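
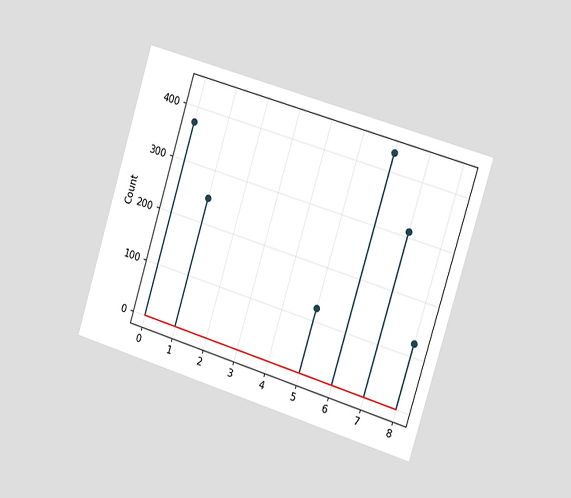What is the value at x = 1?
The chart is tilted about 17° clockwise and viewed slightly from the right. The stem at x=1 reaches 248.

248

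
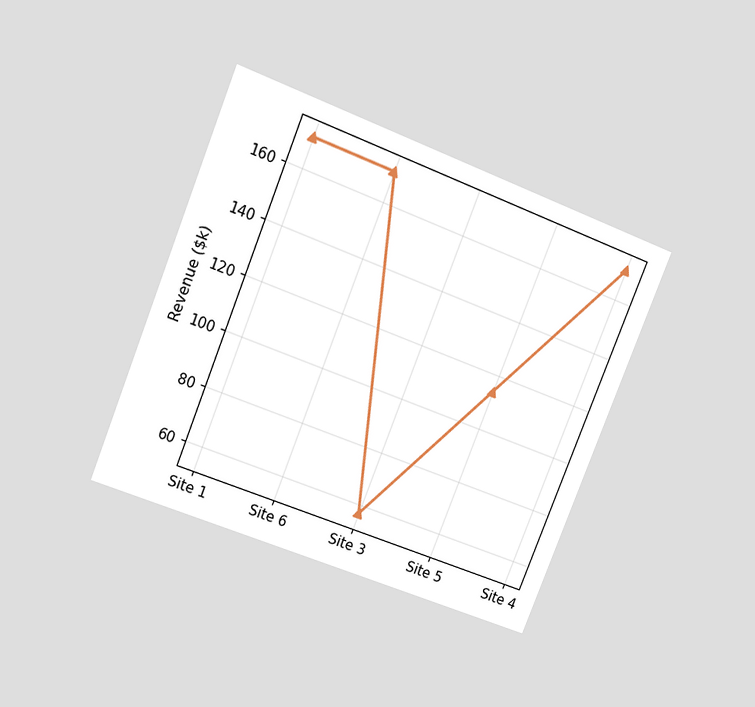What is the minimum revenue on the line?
$57k

The chart is tilted about 22° clockwise and viewed at a slight angle. The lowest point is at Site 3, and reading across to the y-axis gives $57k.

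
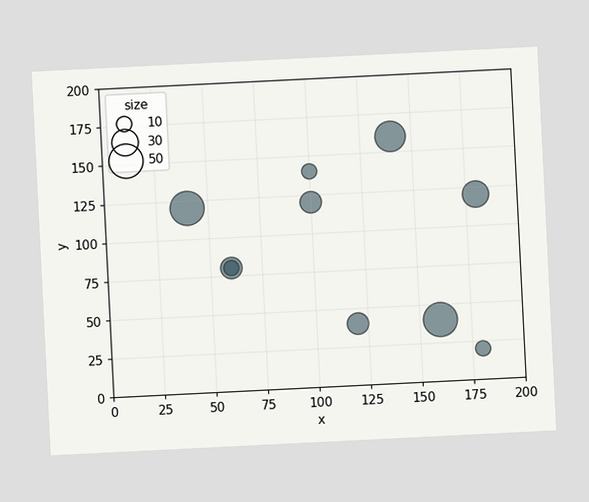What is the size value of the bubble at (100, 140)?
The chart is tilted about 3° counter-clockwise. Matching the bubble at (100, 140) against the size legend gives 10.

10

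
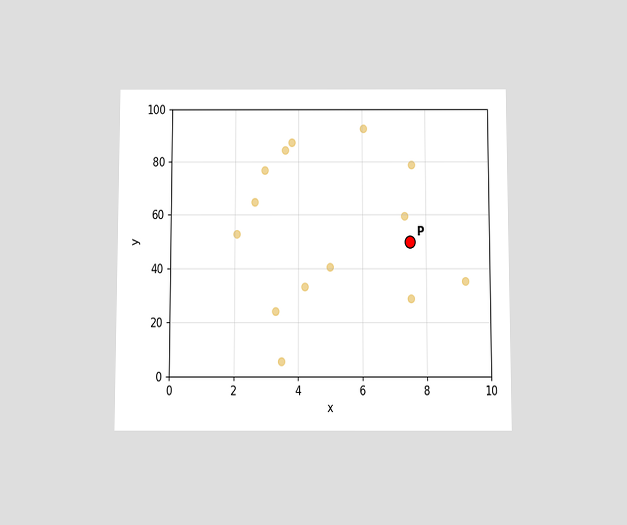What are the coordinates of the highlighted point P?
The chart is viewed slightly from below. Following the gridlines from P to each axis, P sits at (7.5, 50).

(7.5, 50)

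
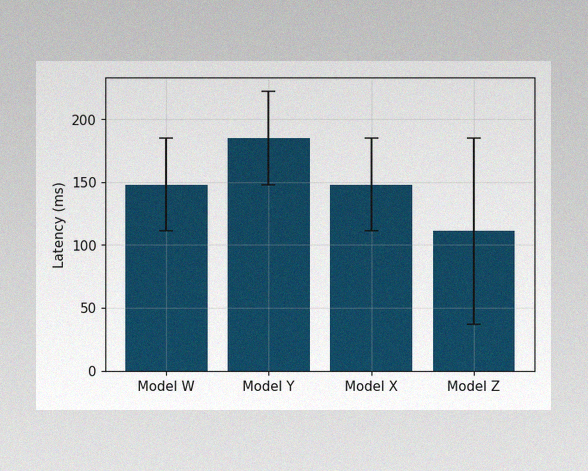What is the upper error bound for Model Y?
222ms

The image has some photo noise and uneven lighting. The Model Y bar's upper whisker reaches 222ms.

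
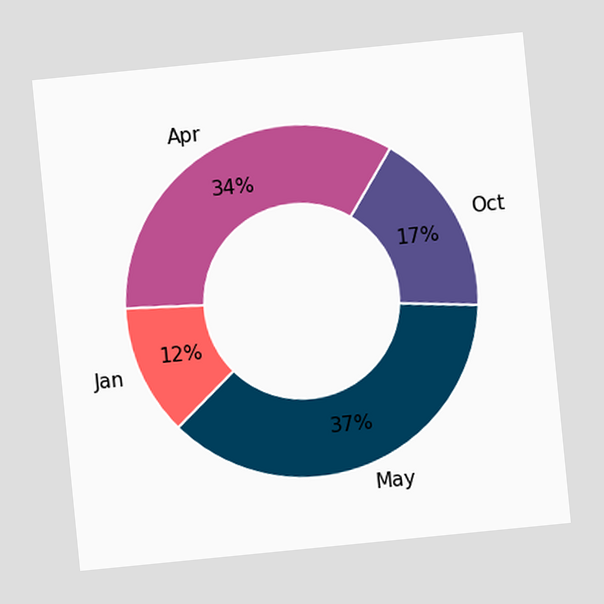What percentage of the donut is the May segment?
37%

The chart is tilted about 6° counter-clockwise. The May segment takes up 37% of the ring.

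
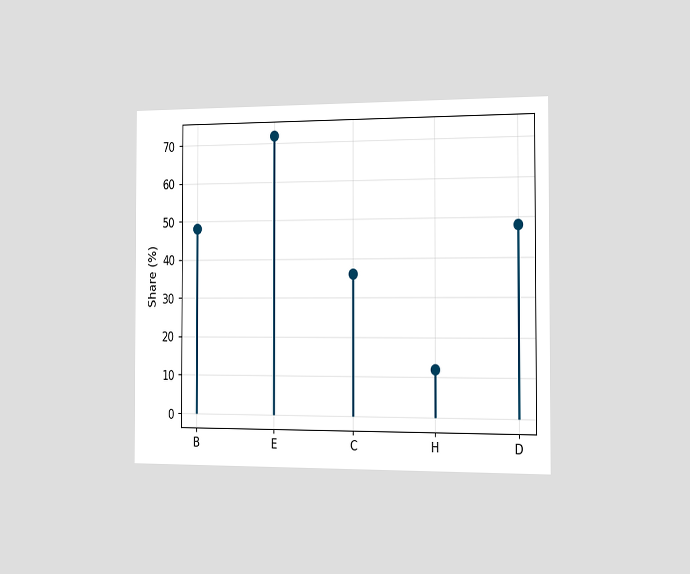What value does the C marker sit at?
36%

The chart is viewed slightly from the right. The C marker sits at 36%.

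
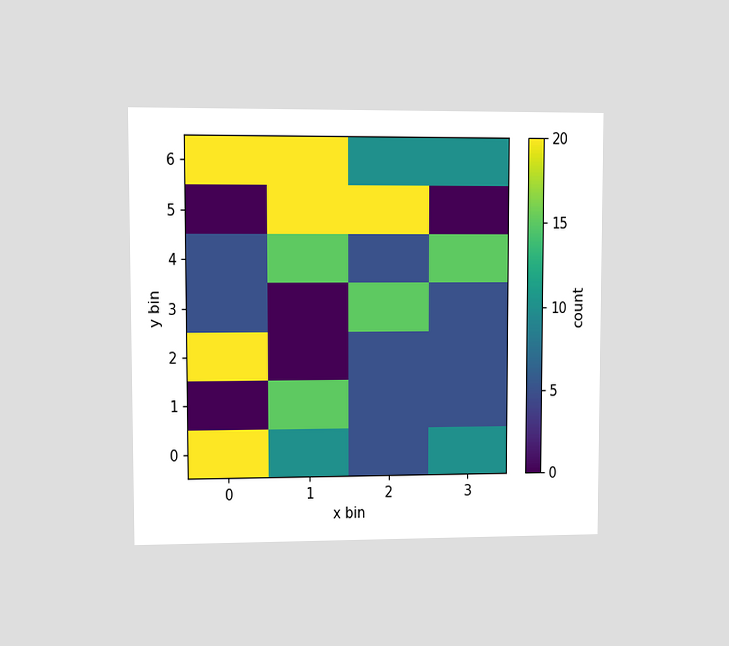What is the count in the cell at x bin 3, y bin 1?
The chart is viewed at a slight angle. Matching the cell (3, 1) against the colorbar gives 5.

5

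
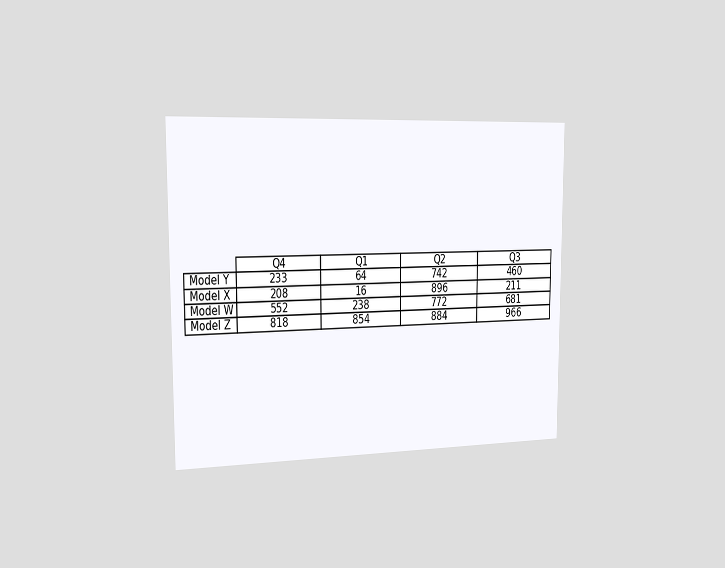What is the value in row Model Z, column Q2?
The chart is viewed slightly from the left. The (Model Z, Q2) cell reads 884.

884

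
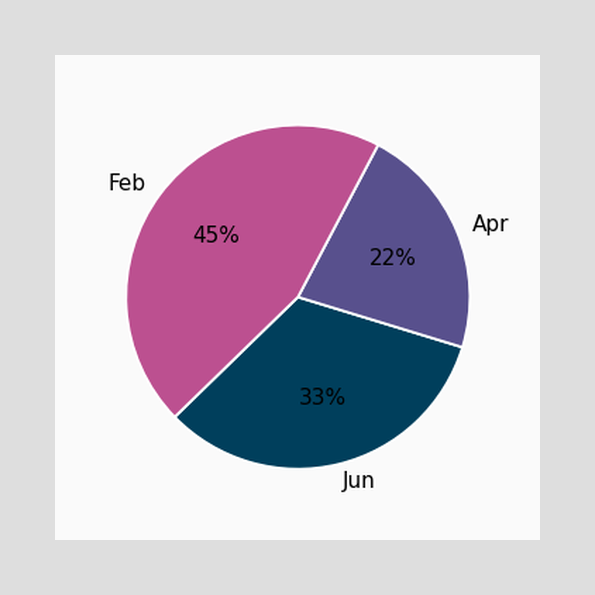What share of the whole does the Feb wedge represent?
45%

The Feb slice takes up 45% of the pie.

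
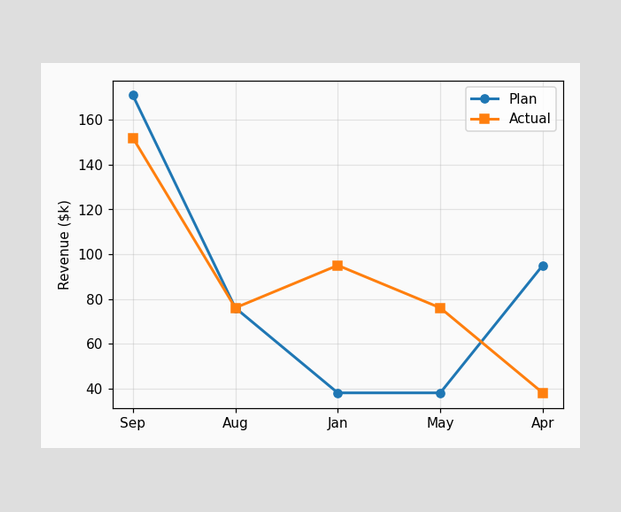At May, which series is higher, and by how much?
Actual, by $38k

At May, Actual sits above the other line by $38k.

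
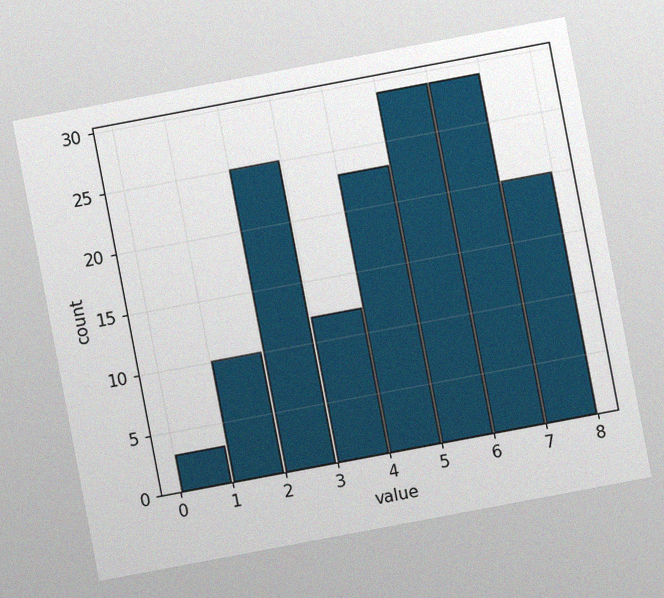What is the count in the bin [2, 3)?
25

The chart is tilted about 11° counter-clockwise, with some photo noise. The [2, 3) bin has height 25.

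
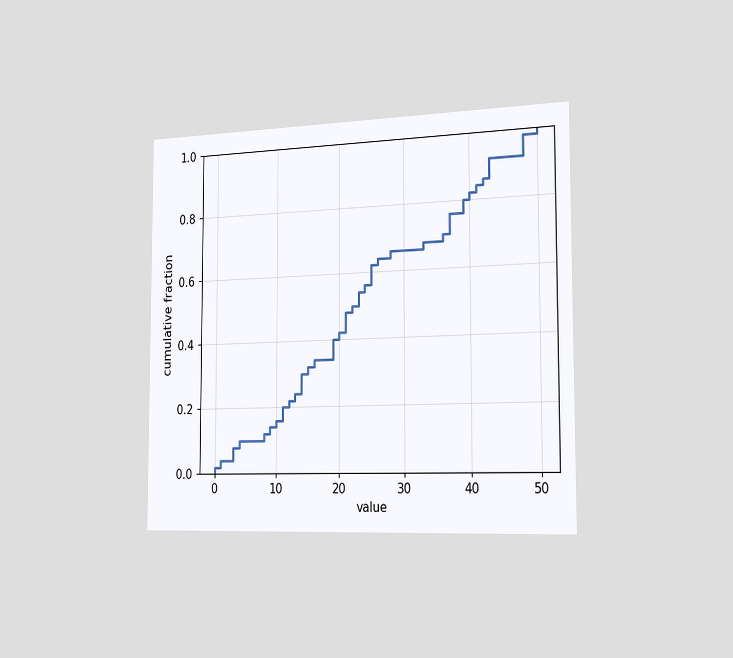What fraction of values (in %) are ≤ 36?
70%

The chart is viewed slightly from the right. At x=36 the ECDF step is at 70%.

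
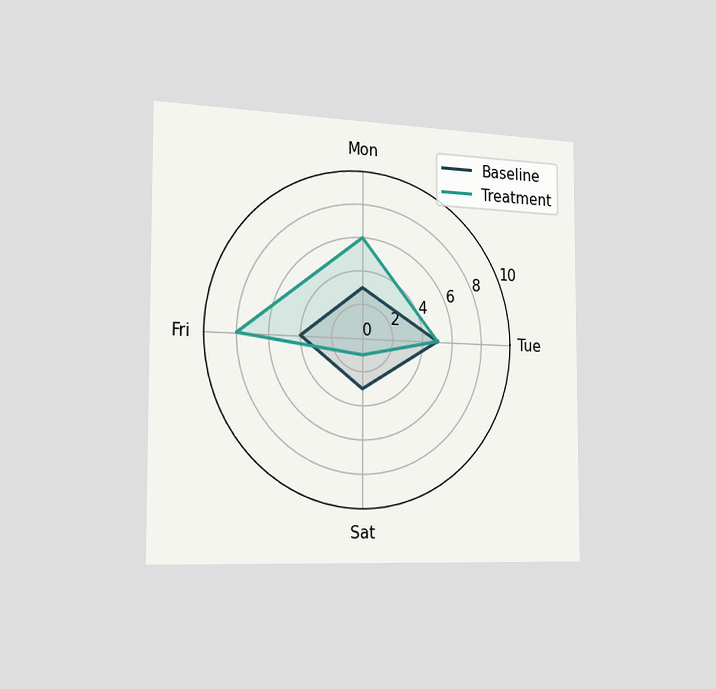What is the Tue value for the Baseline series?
The chart is viewed slightly from the left. On the Tue axis, Baseline reaches 5.

5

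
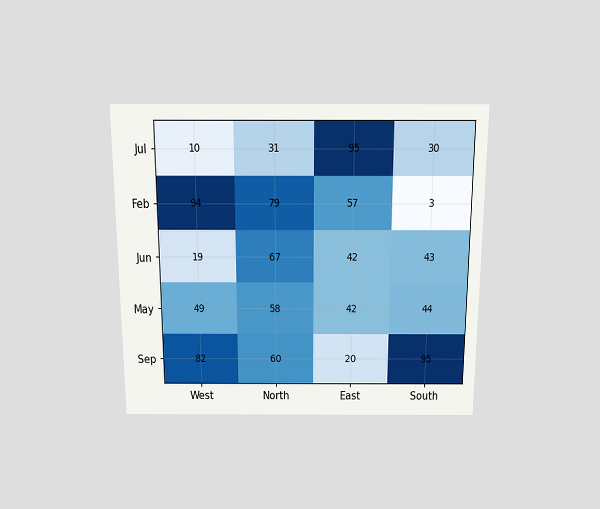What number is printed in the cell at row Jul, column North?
31

The chart is viewed slightly from above. The (Jul, North) cell reads 31.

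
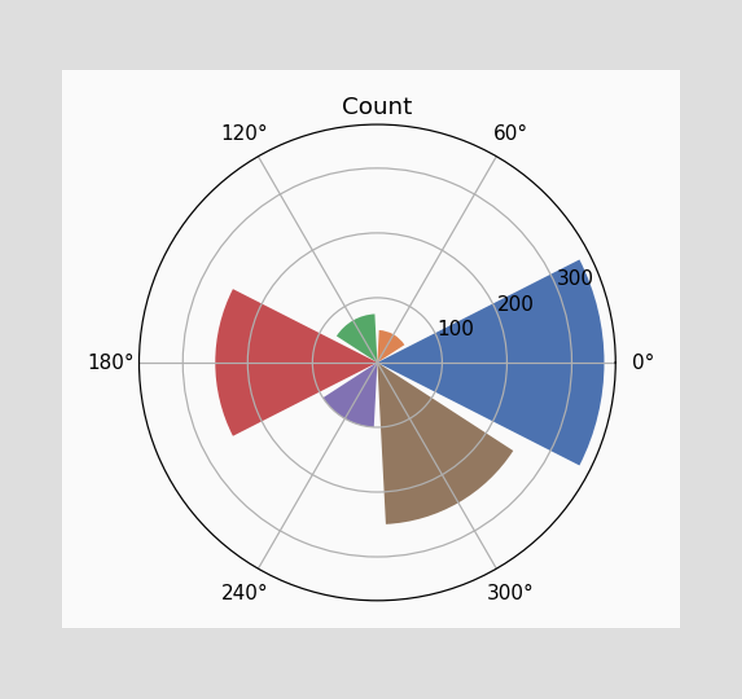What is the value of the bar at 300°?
250

The bar at 300° reaches 250 on the radial axis.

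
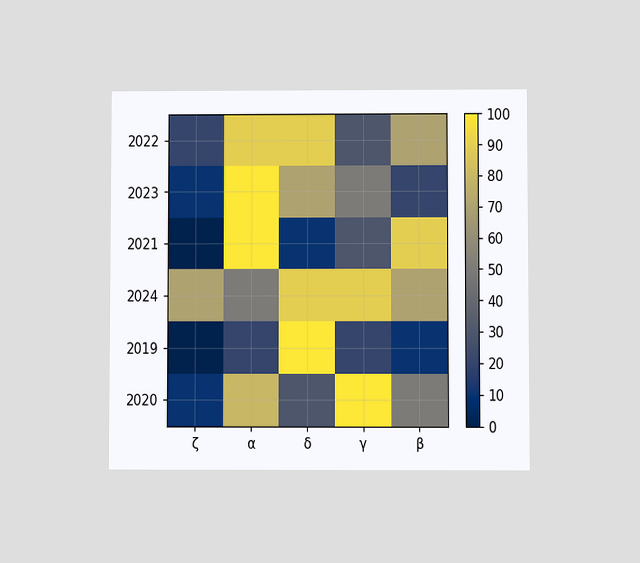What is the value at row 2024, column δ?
90

The chart is viewed at a slight angle. Matching cell (2024, δ) against the colorbar gives 90.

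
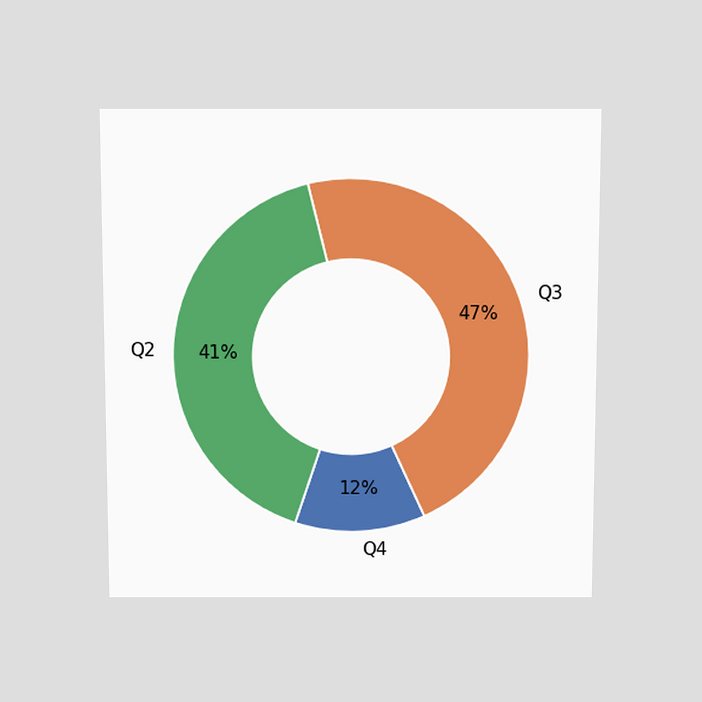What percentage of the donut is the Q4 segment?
The chart is viewed slightly from above. The Q4 segment takes up 12% of the ring.

12%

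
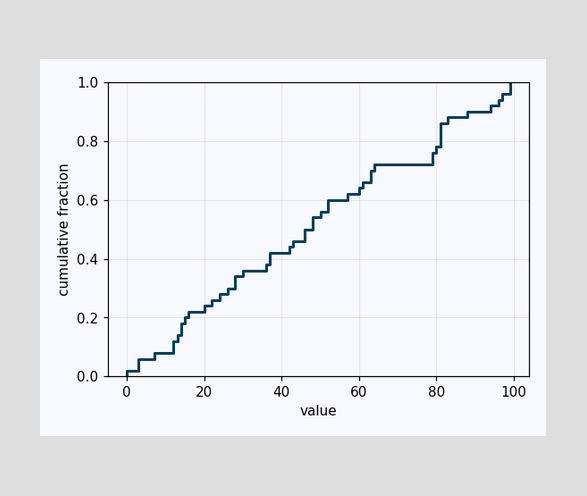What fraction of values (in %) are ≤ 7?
At x=7 the ECDF step is at 8%.

8%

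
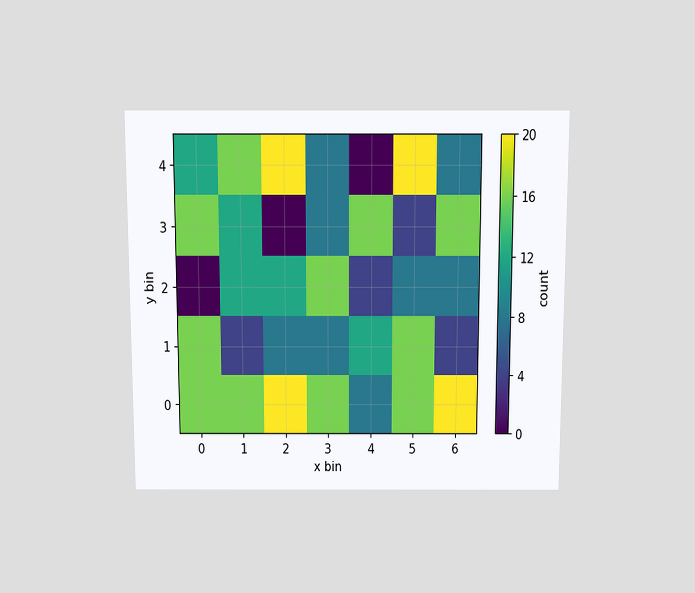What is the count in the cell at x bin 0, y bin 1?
16

The chart is viewed slightly from above. Matching the cell (0, 1) against the colorbar gives 16.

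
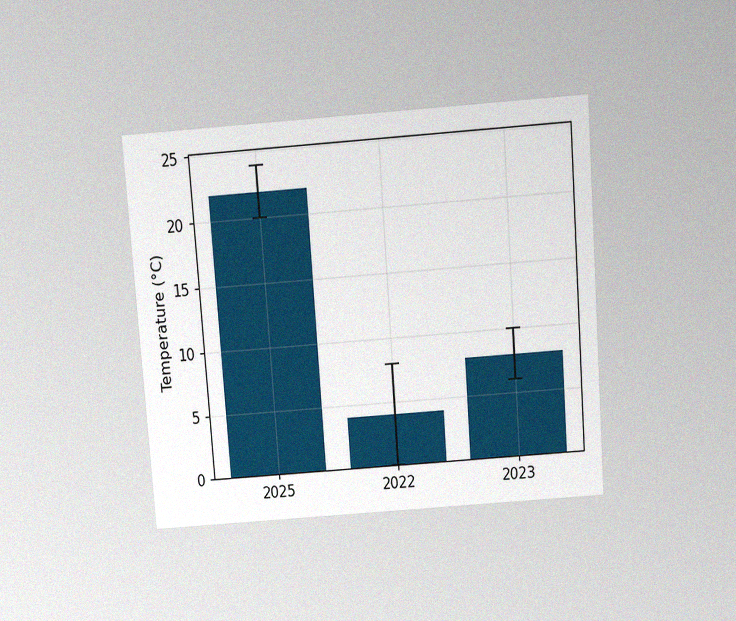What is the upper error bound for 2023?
The chart is tilted about 4° counter-clockwise and viewed slightly from above, with some photo noise. The 2023 bar's upper whisker reaches 10°C.

10°C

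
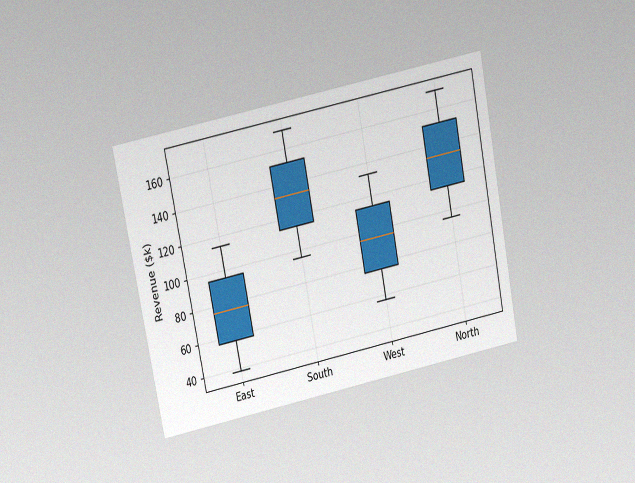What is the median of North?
The chart is tilted about 11° counter-clockwise and viewed at a slight angle, with some photo noise. The median line in the North box sits at $133k.

$133k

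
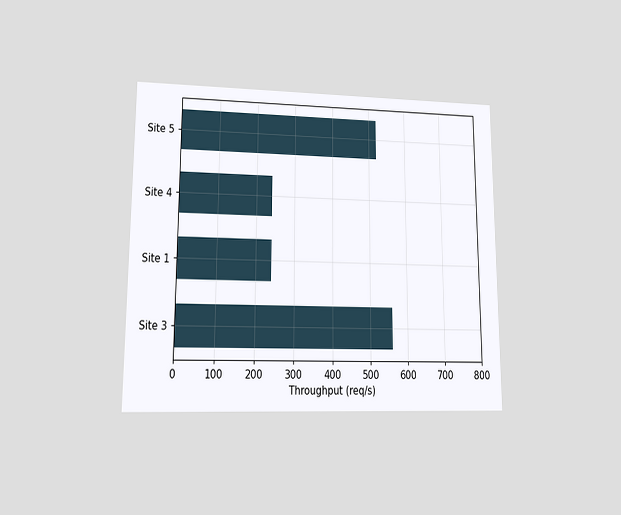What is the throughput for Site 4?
240req/s

The chart is viewed at a slight angle. Reading along the chart's x-axis, the Site 4 bar reaches 240req/s.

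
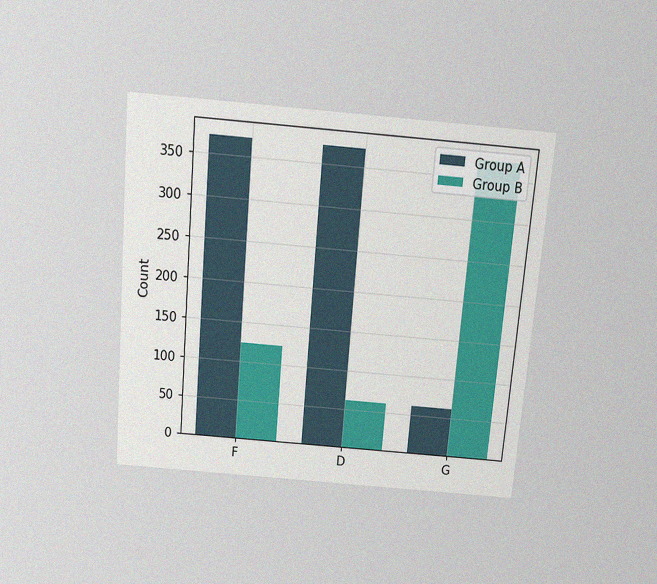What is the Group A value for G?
The chart is tilted about 5° clockwise and viewed slightly from above, with some photo noise. The Group A bar at G reaches 62 on the y-axis.

62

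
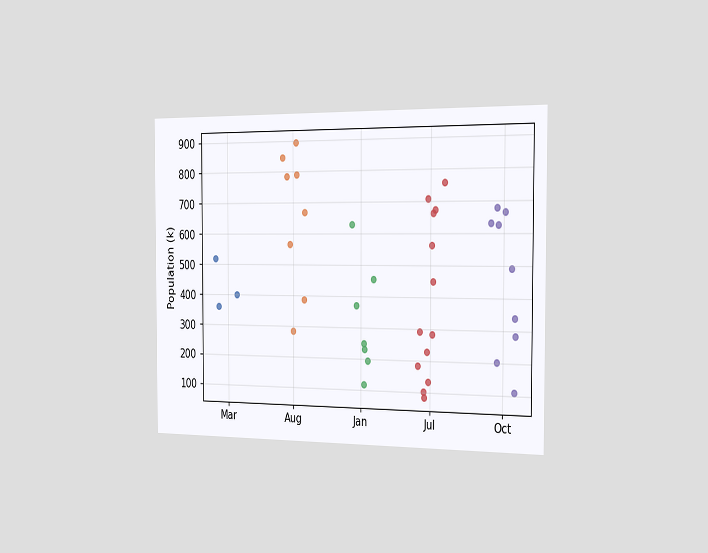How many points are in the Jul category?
The chart is viewed slightly from the right. Counting the markers in the Jul column gives 13.

13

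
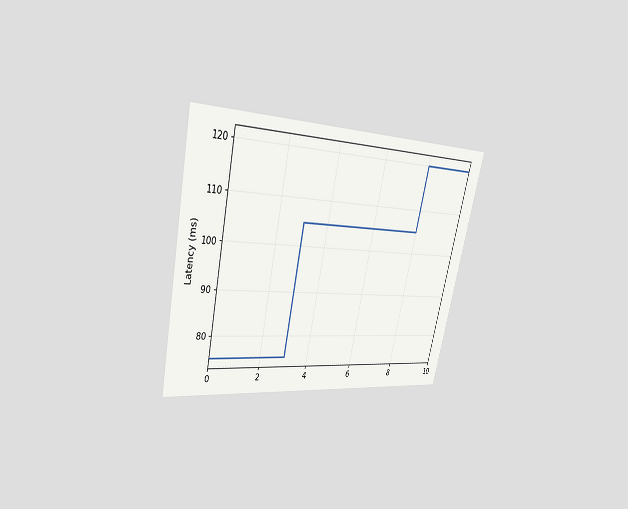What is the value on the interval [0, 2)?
75ms

The chart is tilted about 12° clockwise and viewed at a slight angle. On [0, 2) the step sits at 75ms.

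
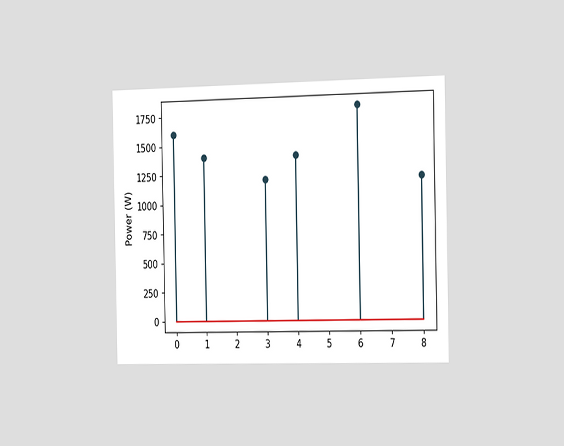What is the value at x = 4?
The chart is viewed slightly from the right. The stem at x=4 reaches 1400W.

1400W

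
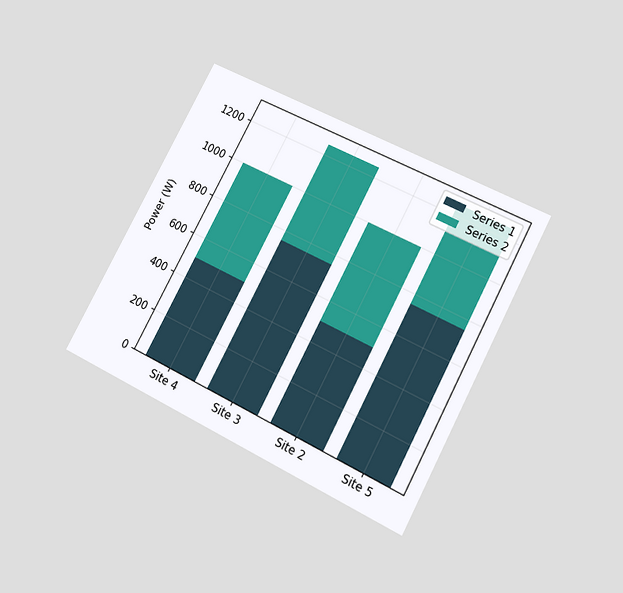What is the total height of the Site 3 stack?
1250W

The chart is tilted about 28° clockwise and viewed slightly from below. The Site 3 stack's top reaches 1250W on the y-axis.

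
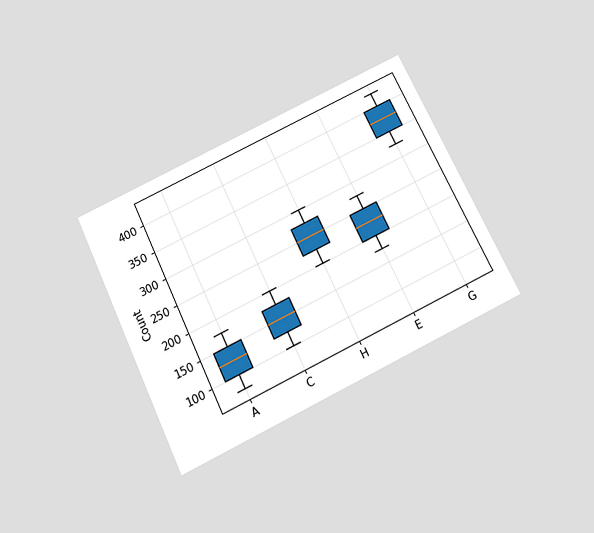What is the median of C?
150

The chart is tilted about 26° counter-clockwise and viewed slightly from below. The median line in the C box sits at 150.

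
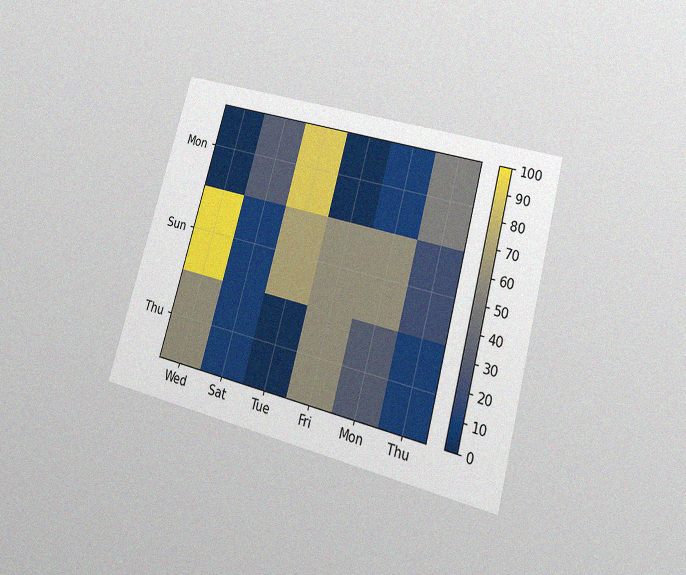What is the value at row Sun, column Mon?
The chart is tilted about 15° clockwise and viewed at a slight angle, with some photo noise. Matching cell (Sun, Mon) against the colorbar gives 60.

60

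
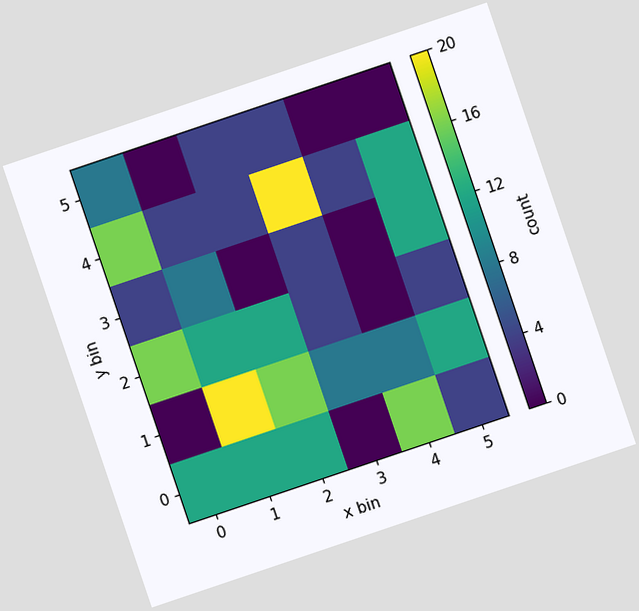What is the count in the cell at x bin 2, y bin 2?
12

The chart is tilted about 19° counter-clockwise. Matching the cell (2, 2) against the colorbar gives 12.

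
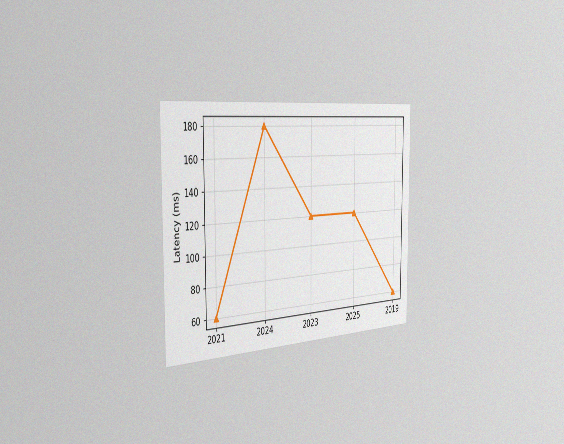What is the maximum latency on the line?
The chart is viewed slightly from the left, with some photo noise. The highest point is at 2024, and reading across to the y-axis gives 180ms.

180ms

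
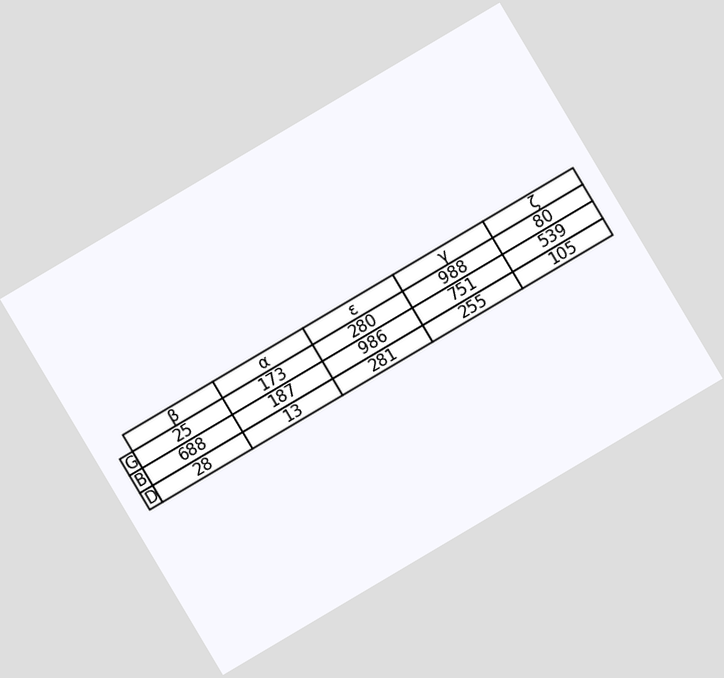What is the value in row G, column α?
173

The chart is tilted about 31° counter-clockwise. The (G, α) cell reads 173.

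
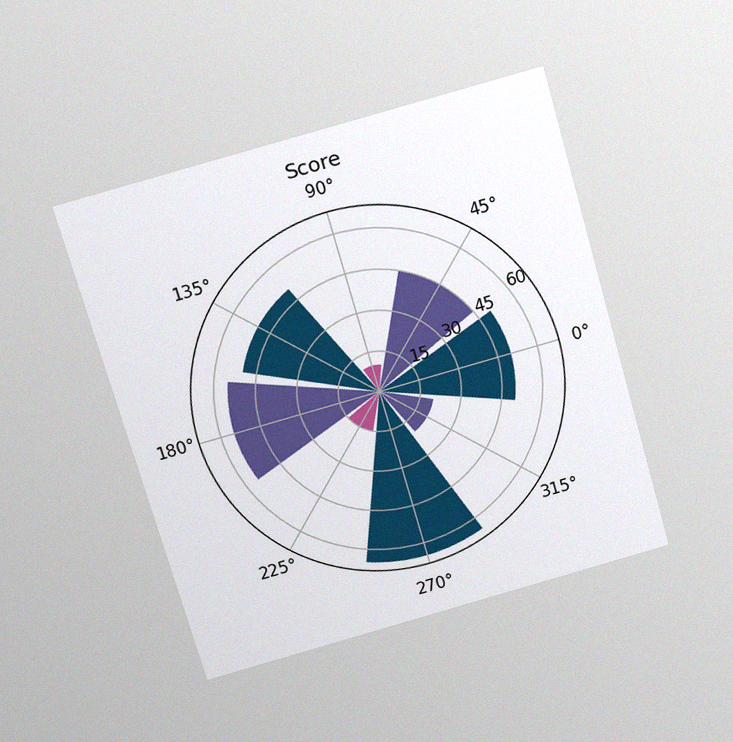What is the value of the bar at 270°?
The chart is tilted about 16° counter-clockwise and viewed slightly from above, with some photo noise. The bar at 270° reaches 65 on the radial axis.

65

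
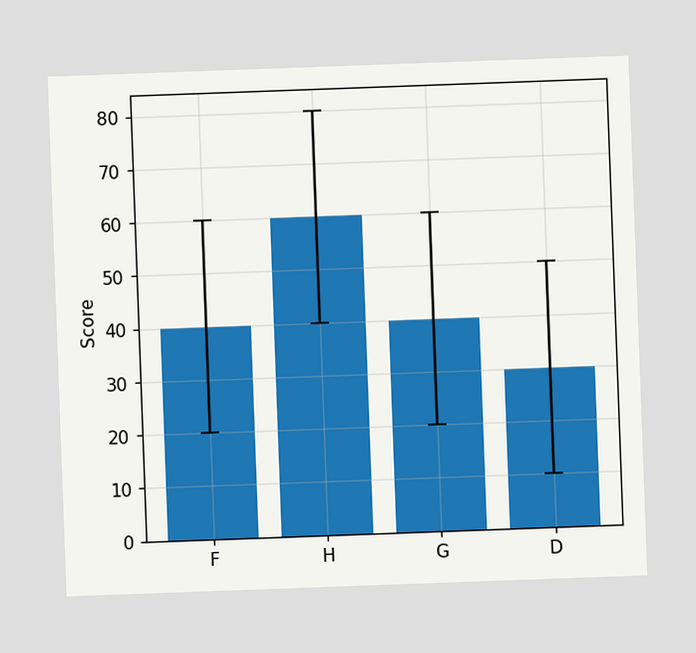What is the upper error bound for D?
50

The chart is tilted about 2° counter-clockwise. The D bar's upper whisker reaches 50.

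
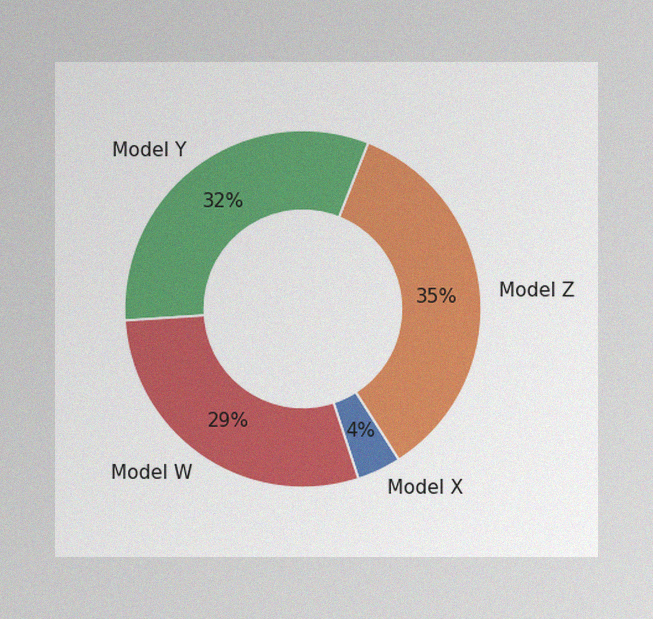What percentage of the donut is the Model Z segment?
The image has some photo noise and uneven lighting. The Model Z segment takes up 35% of the ring.

35%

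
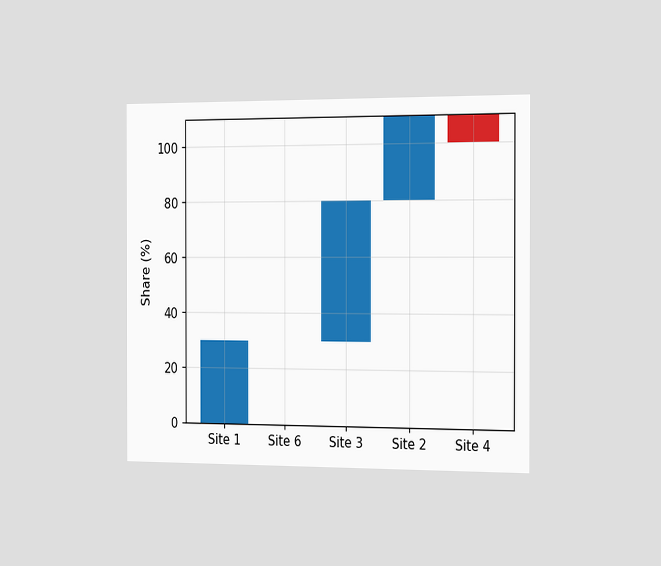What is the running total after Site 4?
The chart is viewed slightly from the right. After Site 4 the running total reaches 100%.

100%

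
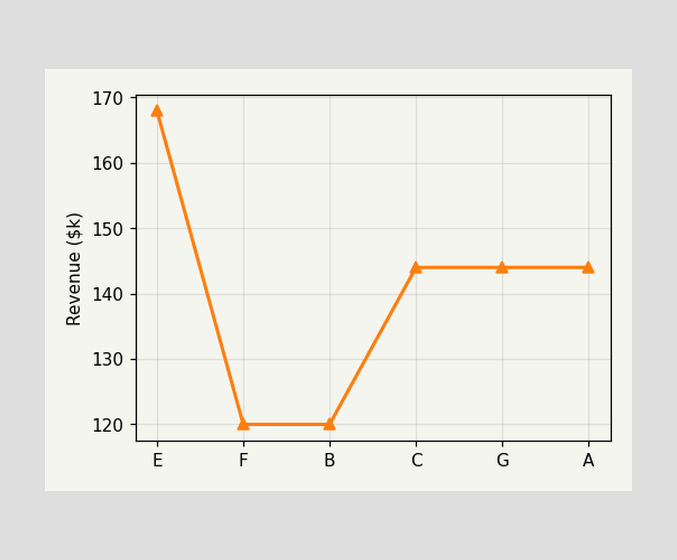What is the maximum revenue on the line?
The highest point is at E, and reading across to the y-axis gives $168k.

$168k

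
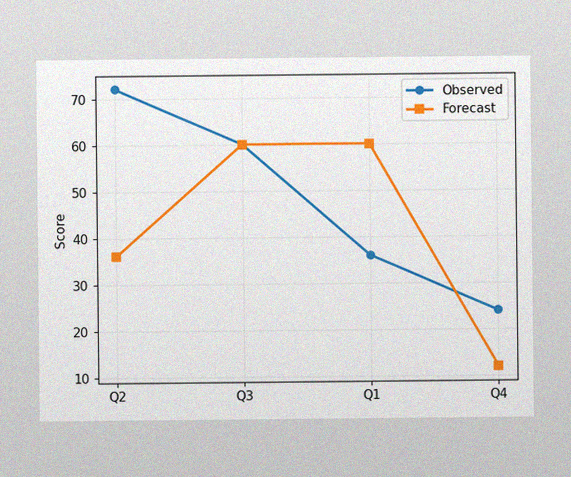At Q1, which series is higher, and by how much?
The image has some photo noise and uneven lighting. At Q1, Forecast sits above the other line by 24.

Forecast, by 24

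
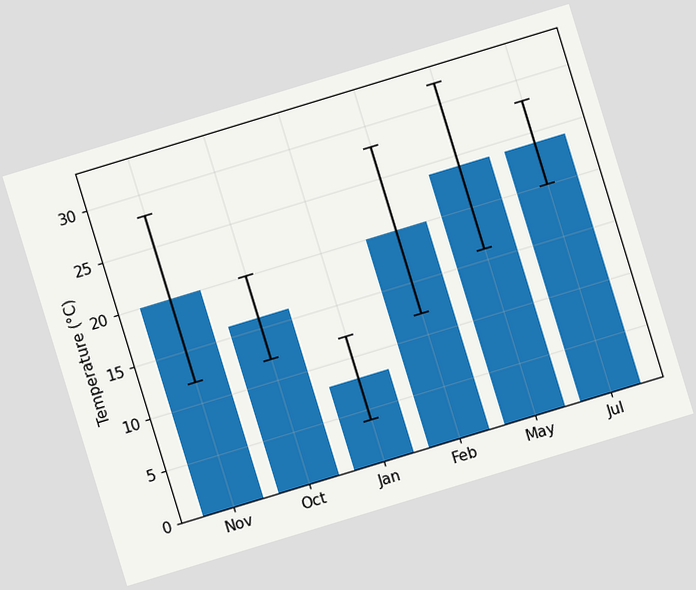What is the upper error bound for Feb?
28°C

The chart is tilted about 17° counter-clockwise. The Feb bar's upper whisker reaches 28°C.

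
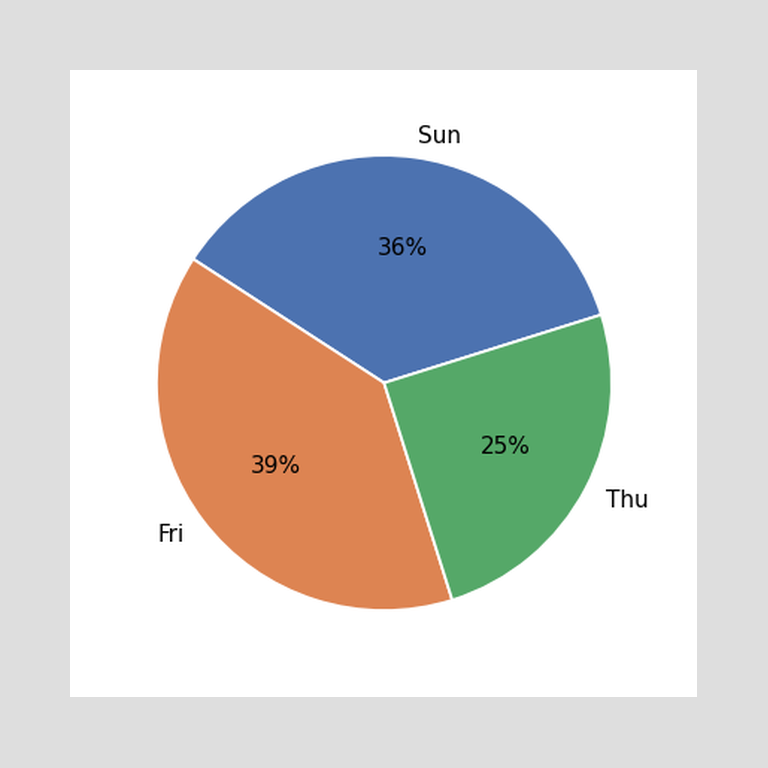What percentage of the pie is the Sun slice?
36%

The Sun slice takes up 36% of the pie.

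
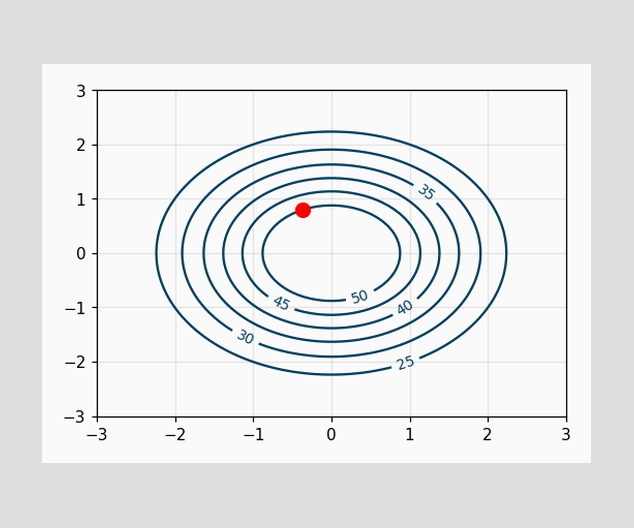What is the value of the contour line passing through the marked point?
The marked point sits on the contour labelled 50.

50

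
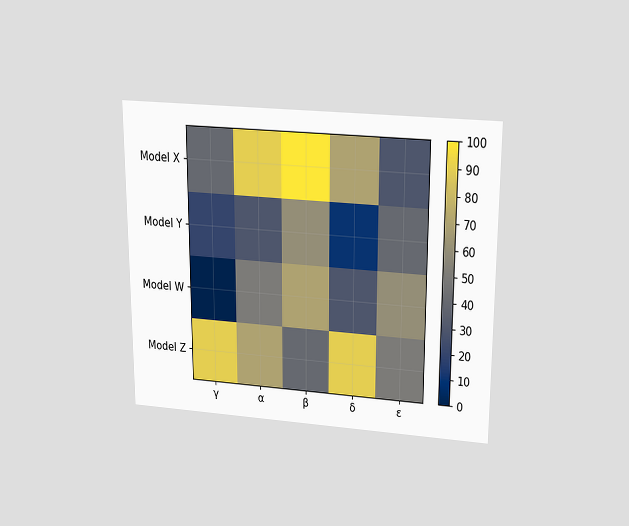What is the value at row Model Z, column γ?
90

The chart is viewed slightly from above. Matching cell (Model Z, γ) against the colorbar gives 90.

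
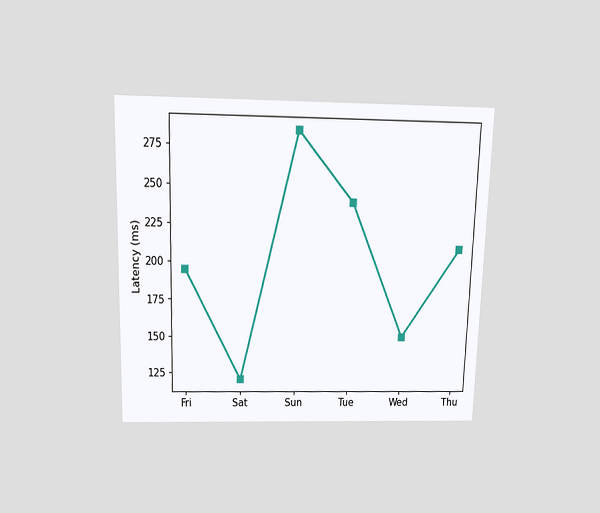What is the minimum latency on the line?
120ms

The chart is viewed slightly from above. The lowest point is at Sat, and reading across to the y-axis gives 120ms.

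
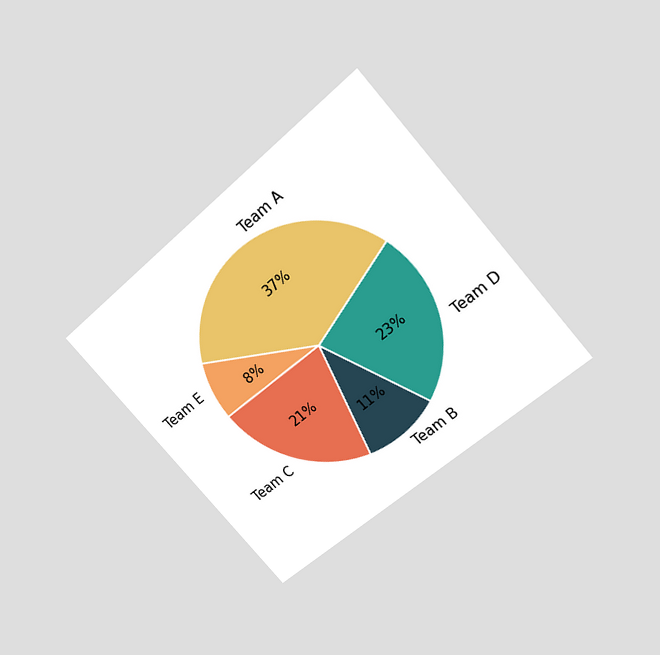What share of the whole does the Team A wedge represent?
The chart is tilted about 41° counter-clockwise and viewed slightly from above. The Team A slice takes up 37% of the pie.

37%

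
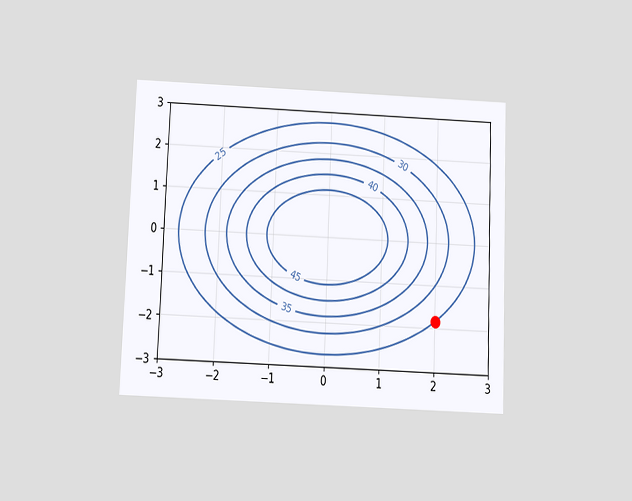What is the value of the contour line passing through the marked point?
25

The chart is tilted about 2° clockwise and viewed slightly from below. The marked point sits on the contour labelled 25.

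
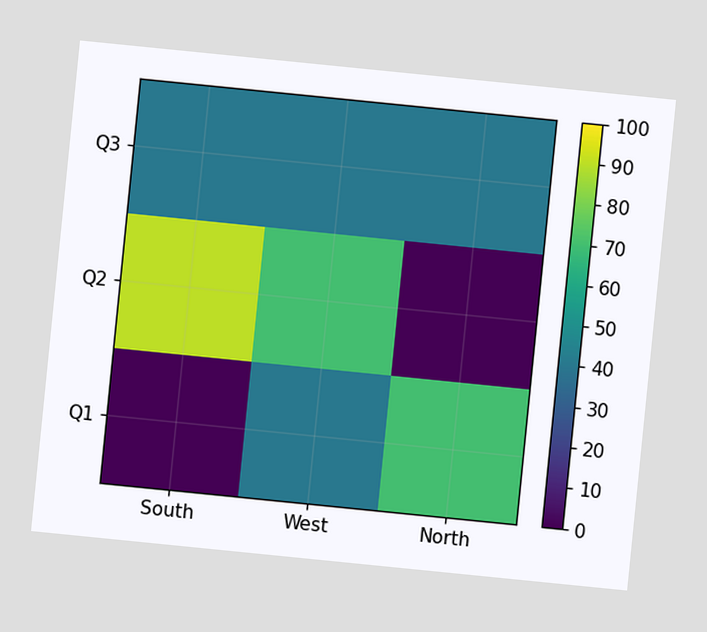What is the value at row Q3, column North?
The chart is tilted about 6° clockwise. Matching cell (Q3, North) against the colorbar gives 40.

40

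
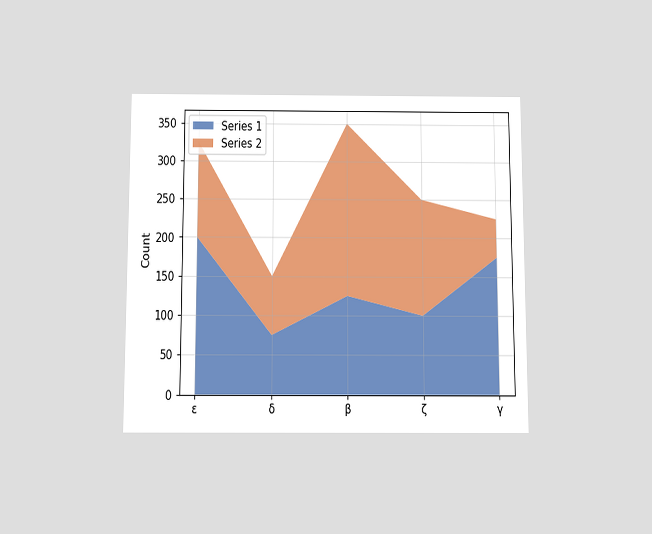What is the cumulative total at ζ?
The chart is viewed slightly from below. The stacked total at ζ reaches 250.

250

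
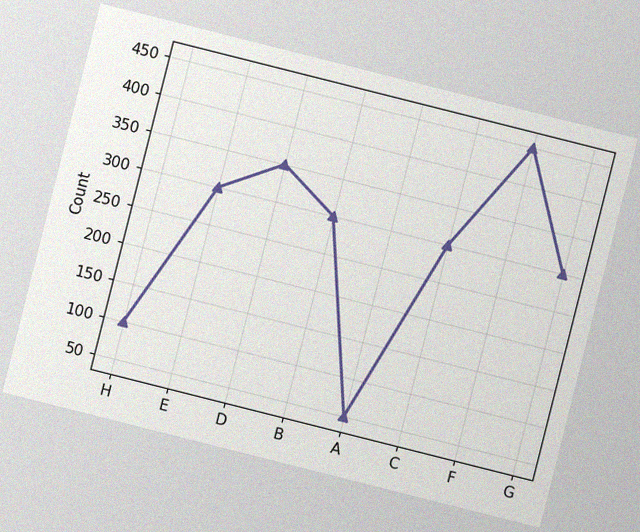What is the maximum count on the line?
The chart is tilted about 14° clockwise, with some photo noise. The highest point is at F, and reading across to the y-axis gives 450.

450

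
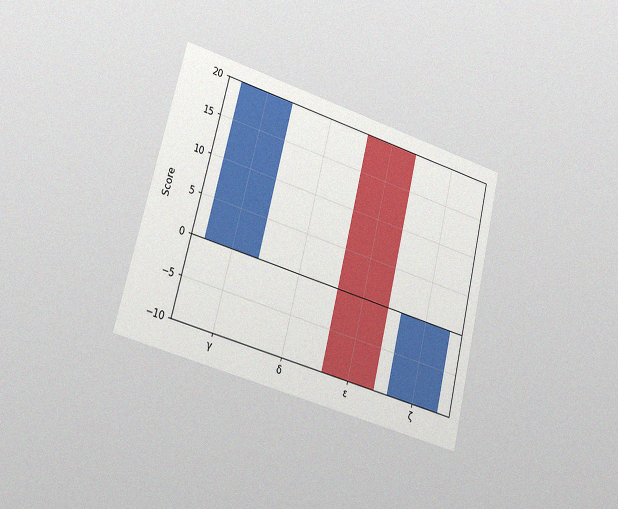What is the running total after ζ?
The chart is tilted about 14° clockwise and viewed slightly from the left, with some photo noise. After ζ the running total reaches 0.

0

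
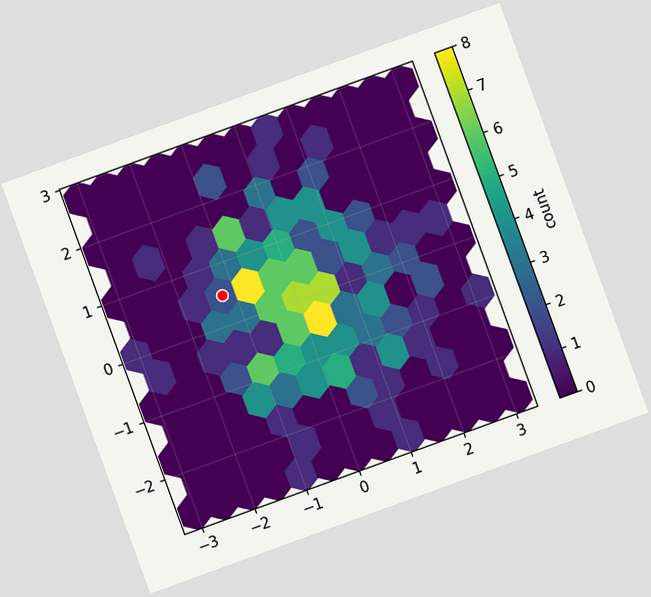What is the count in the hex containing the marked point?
2

The chart is tilted about 20° counter-clockwise. The marked hex reads 2 on the colorbar.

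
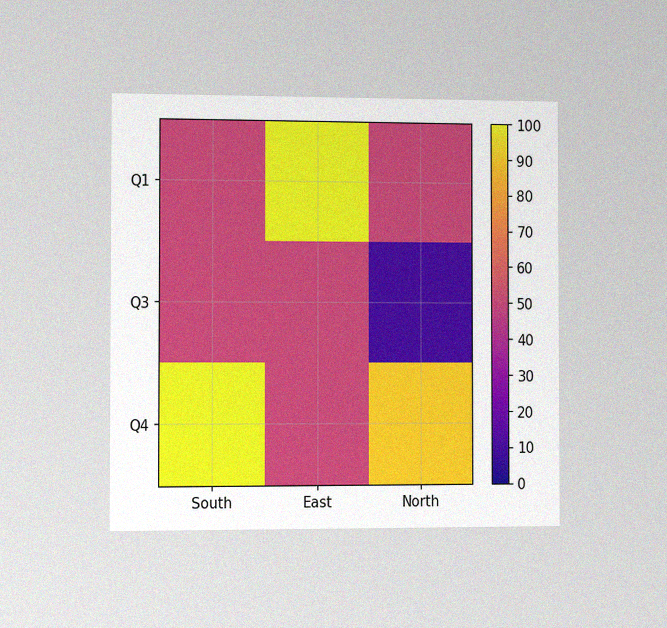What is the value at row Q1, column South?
The chart is viewed slightly from the left, with some photo noise. Matching cell (Q1, South) against the colorbar gives 50.

50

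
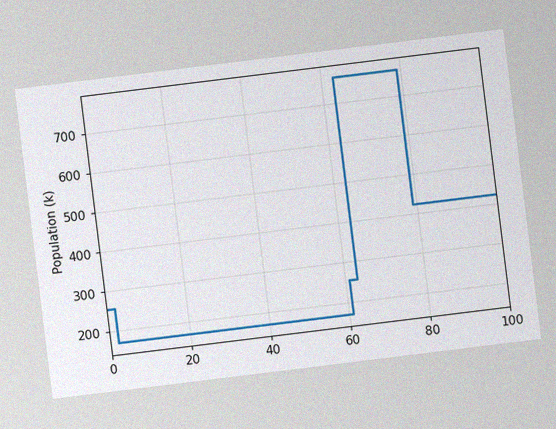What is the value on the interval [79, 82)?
The chart is tilted about 7° counter-clockwise, with some photo noise. On [79, 82) the step sits at 425k.

425k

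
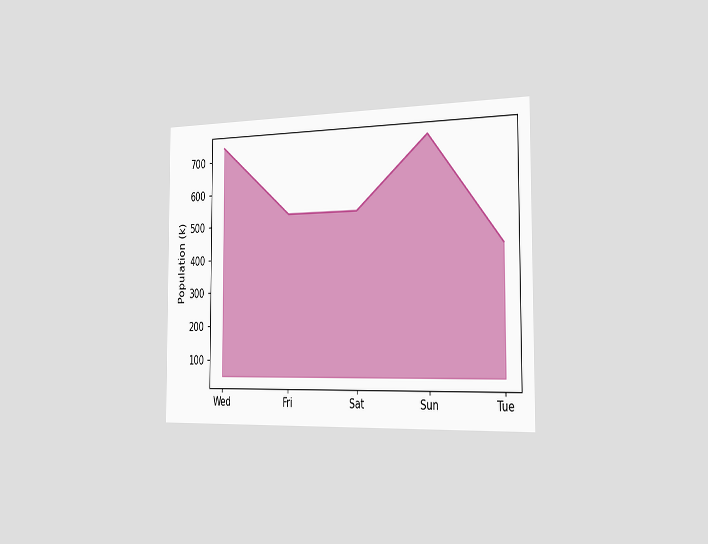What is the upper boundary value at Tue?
The chart is viewed slightly from the right. At Tue the upper boundary is at 424k.

424k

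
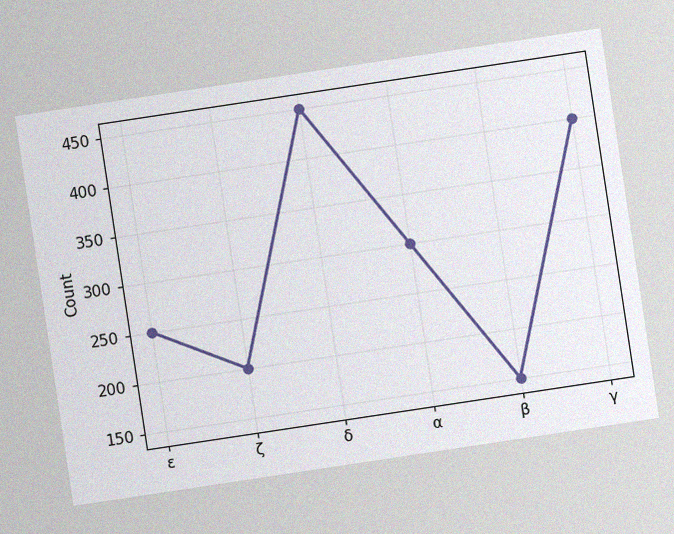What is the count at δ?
450

The chart is tilted about 9° counter-clockwise, with some photo noise. At δ, the line is at 450.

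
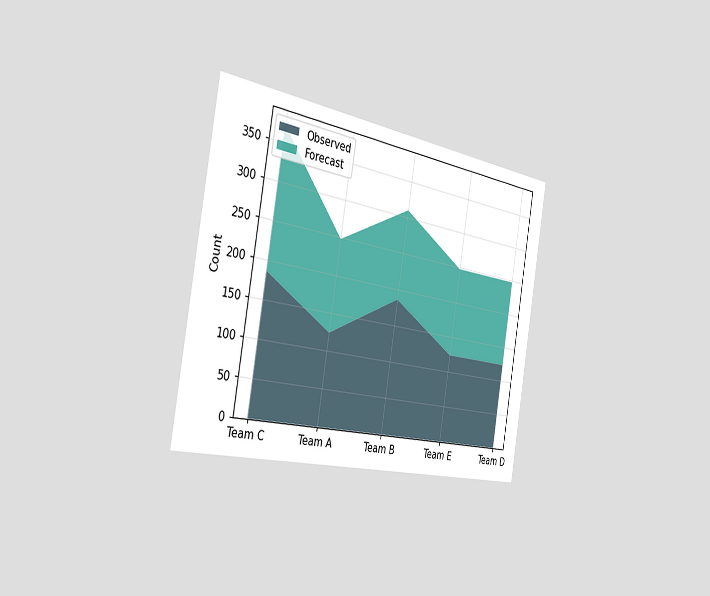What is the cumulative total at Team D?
248

The chart is tilted about 10° clockwise and viewed slightly from the left. The stacked total at Team D reaches 248.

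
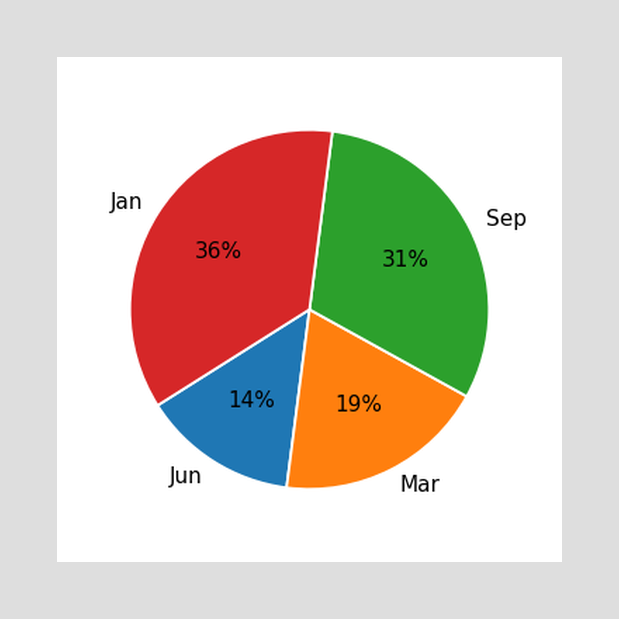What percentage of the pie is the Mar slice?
The Mar slice takes up 19% of the pie.

19%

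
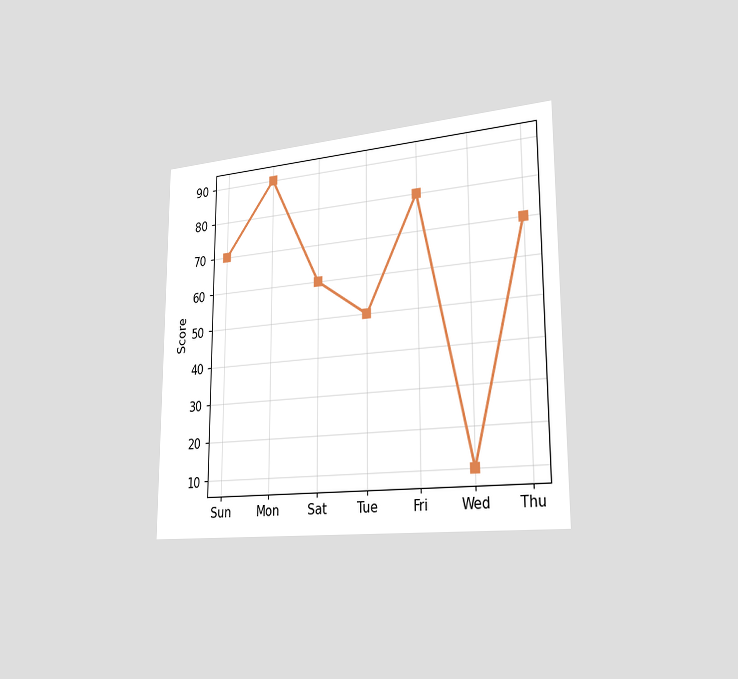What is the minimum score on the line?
The chart is viewed slightly from the right. The lowest point is at Wed, and reading across to the y-axis gives 10.

10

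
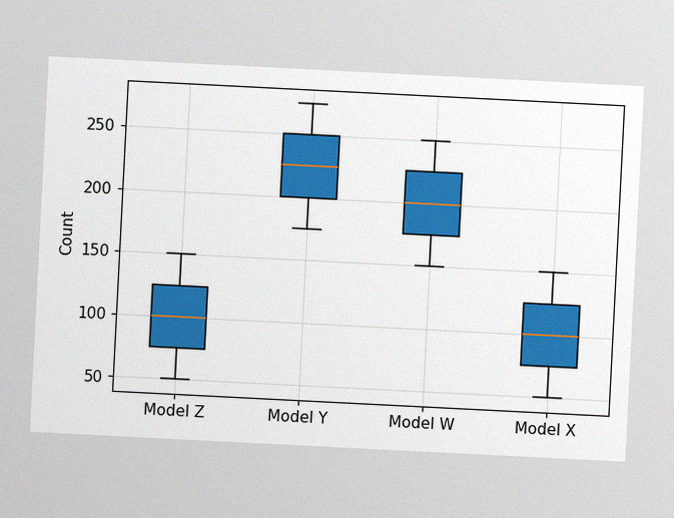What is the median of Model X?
The chart is tilted about 3° clockwise, with some photo noise. The median line in the Model X box sits at 100.

100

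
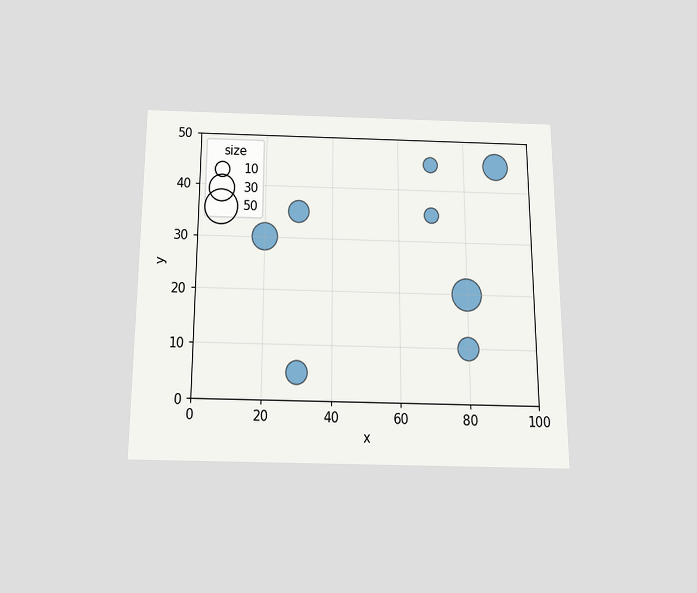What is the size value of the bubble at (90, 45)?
The chart is viewed slightly from below. Matching the bubble at (90, 45) against the size legend gives 30.

30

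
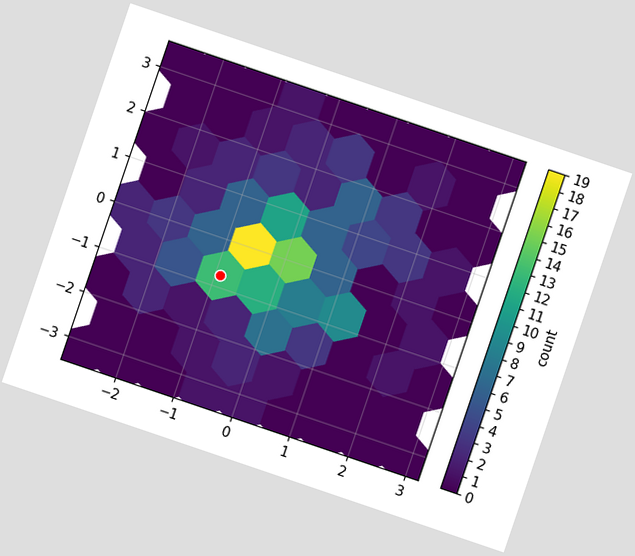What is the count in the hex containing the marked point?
13

The chart is tilted about 19° clockwise. The marked hex reads 13 on the colorbar.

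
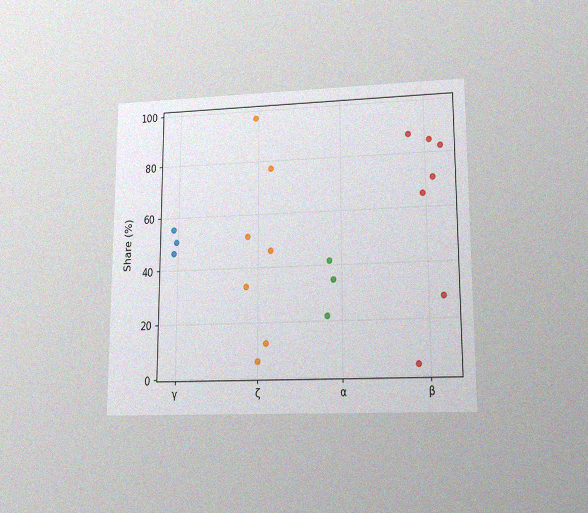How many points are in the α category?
3

The chart is viewed at a slight angle, with some photo noise. Counting the markers in the α column gives 3.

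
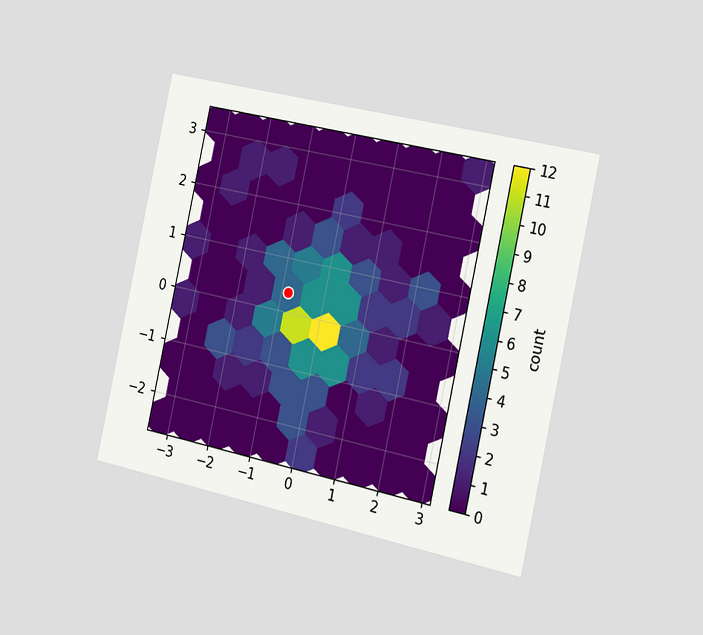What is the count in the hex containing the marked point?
The chart is tilted about 12° clockwise and viewed slightly from the right. The marked hex reads 4 on the colorbar.

4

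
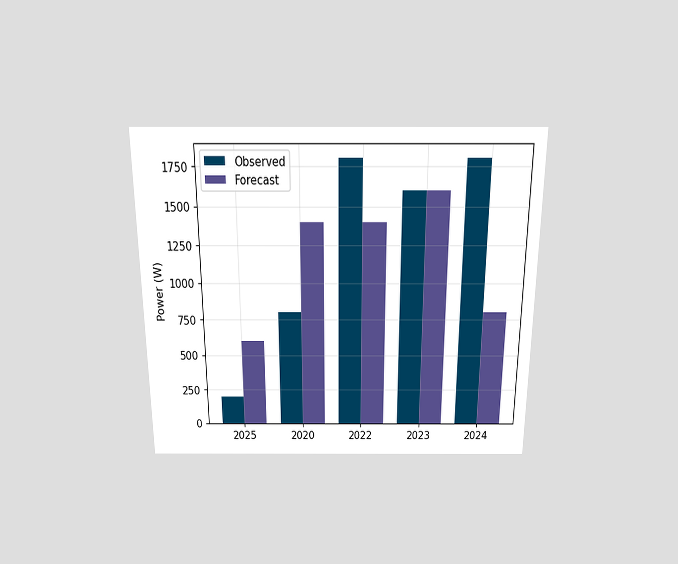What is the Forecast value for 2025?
The chart is viewed slightly from above. The Forecast bar at 2025 reaches 600W on the y-axis.

600W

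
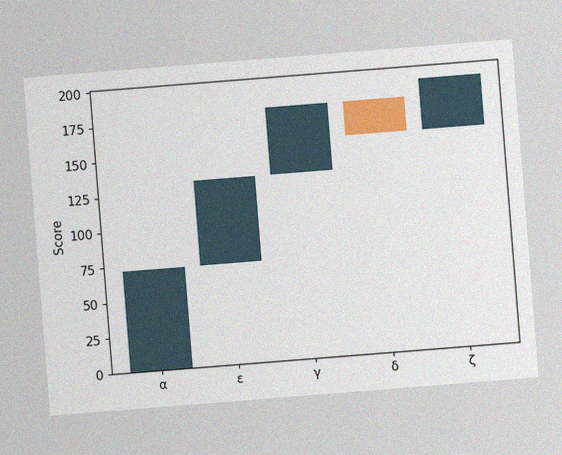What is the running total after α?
72

The chart is tilted about 5° counter-clockwise, with some photo noise. After α the running total reaches 72.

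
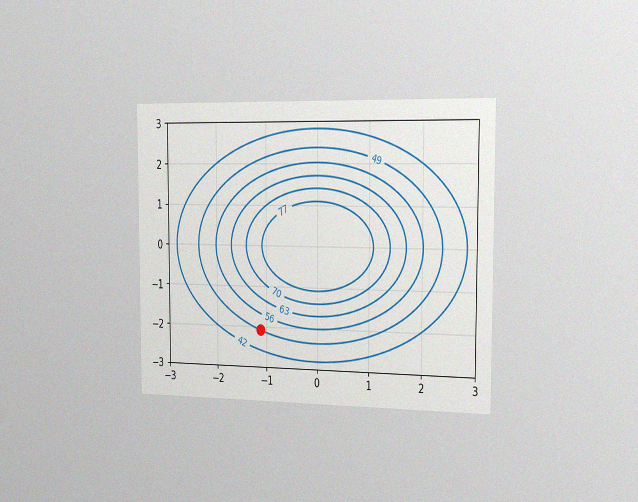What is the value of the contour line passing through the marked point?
The chart is viewed slightly from the right, with some photo noise. The marked point sits on the contour labelled 49.

49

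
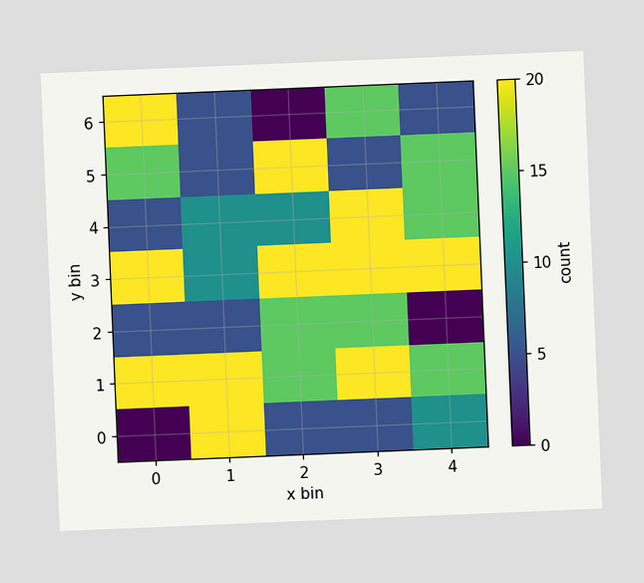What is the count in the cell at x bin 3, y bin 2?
The chart is tilted about 2° counter-clockwise. Matching the cell (3, 2) against the colorbar gives 15.

15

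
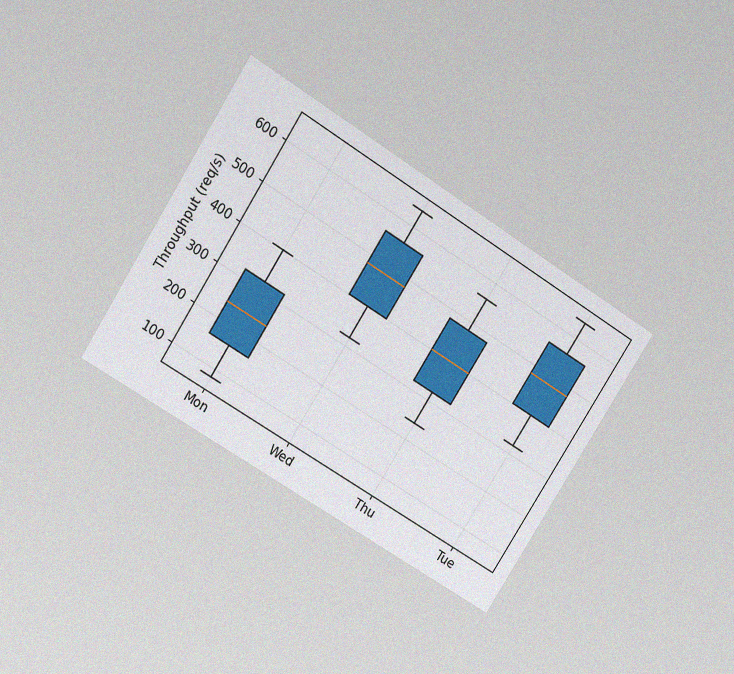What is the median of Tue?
The chart is tilted about 32° clockwise and viewed slightly from above, with some photo noise. The median line in the Tue box sits at 480req/s.

480req/s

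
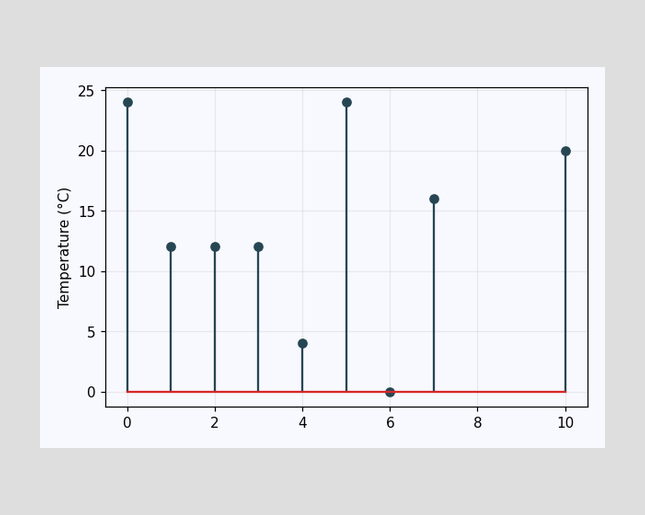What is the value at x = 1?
12°C

The stem at x=1 reaches 12°C.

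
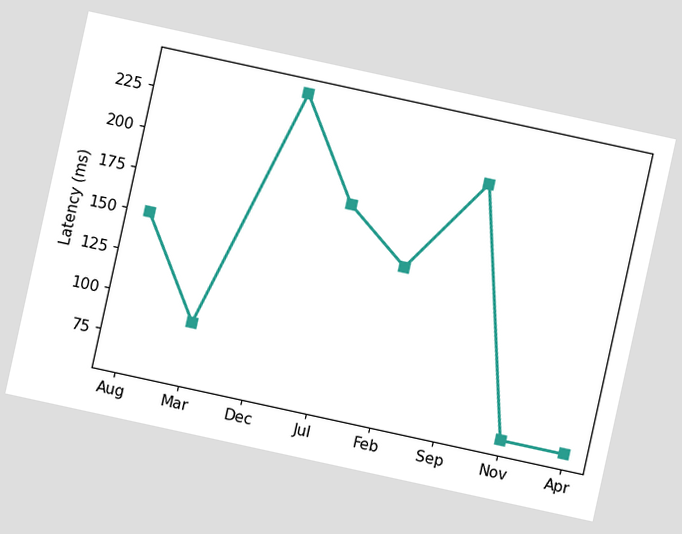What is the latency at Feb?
150ms

The chart is tilted about 12° clockwise. At Feb, the line is at 150ms.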